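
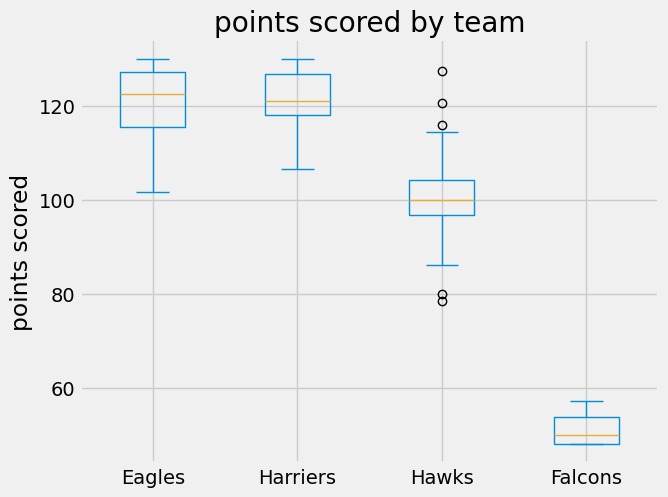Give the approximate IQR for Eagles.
Q3 ≈ 130, Q1 ≈ 120; IQR ≈ 10.

≈ 10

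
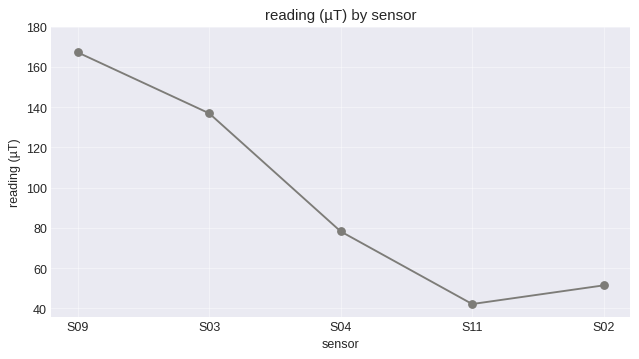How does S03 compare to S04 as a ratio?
S03 ≈ 140, S04 ≈ 80; 140/80 ≈ 1.75.

≈ 1.75×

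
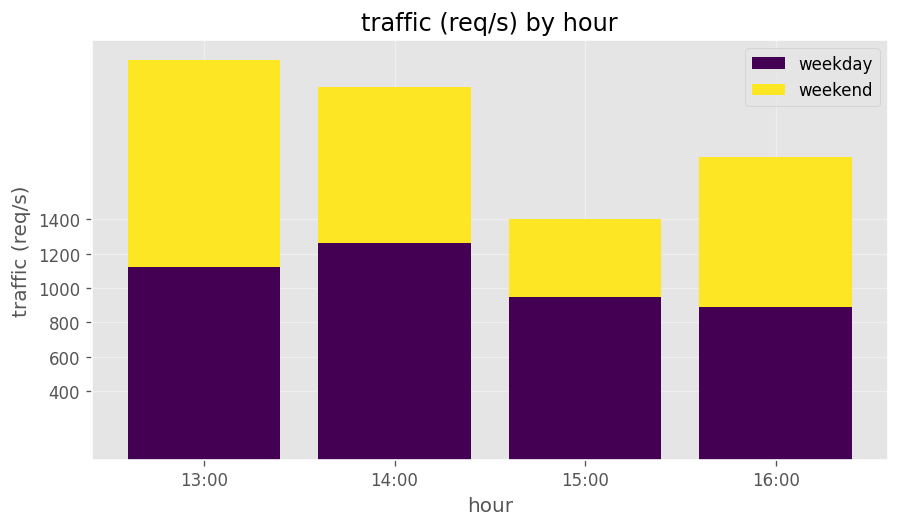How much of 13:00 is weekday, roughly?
weekday top ≈ 1200, bottom ≈ 0; segment ≈ 1200.

≈ 1200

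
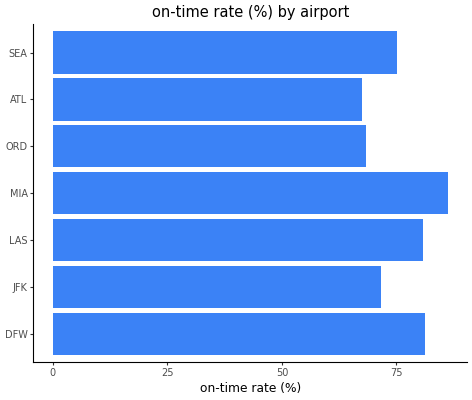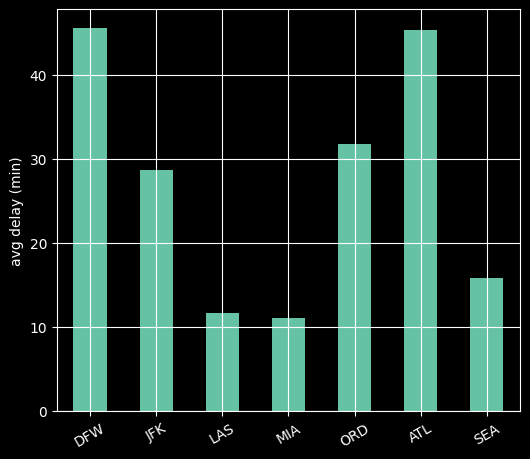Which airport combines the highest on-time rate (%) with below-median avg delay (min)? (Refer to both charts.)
Chart 2 median avg delay (min) ≈ 30; below-median airports: LAS, MIA, SEA. Among those, MIA has the highest on-time rate (%) (≈ 90).

MIA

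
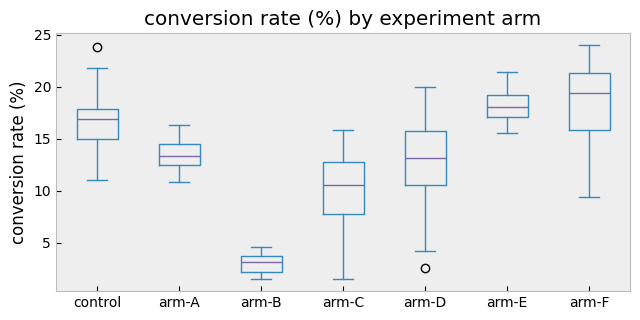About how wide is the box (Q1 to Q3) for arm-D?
Q3 ≈ 16, Q1 ≈ 10; IQR ≈ 6.

≈ 6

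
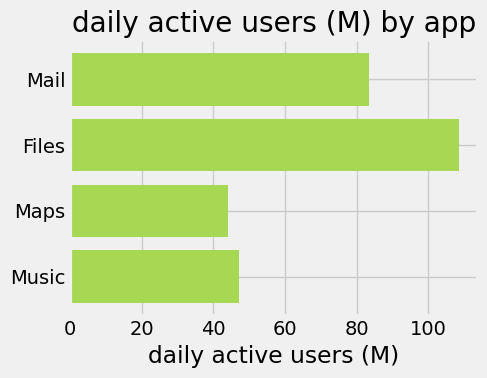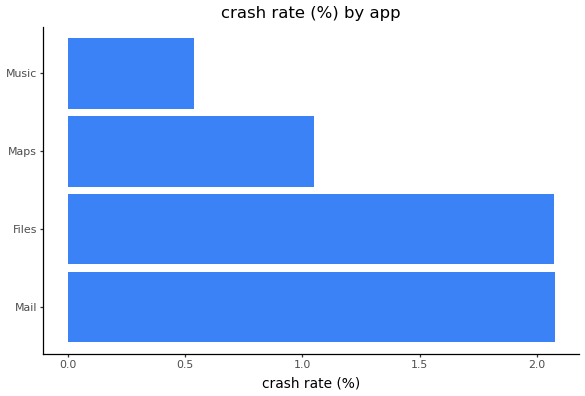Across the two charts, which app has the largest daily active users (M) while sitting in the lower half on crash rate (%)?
Chart 2 median crash rate (%) ≈ 1.6; below-median apps: Maps, Music. Among those, Music has the highest daily active users (M) (≈ 50).

Music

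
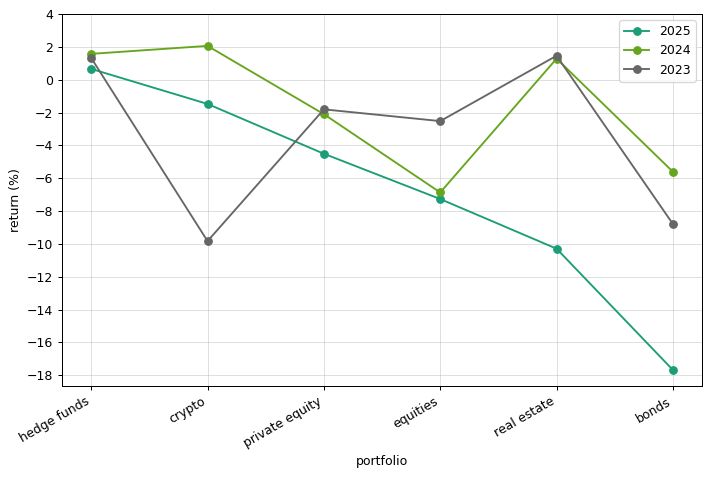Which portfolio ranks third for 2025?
private equity

Top 4 for 2025: hedge funds ≈ 0, crypto ≈ -2, private equity ≈ -4, equities ≈ -8.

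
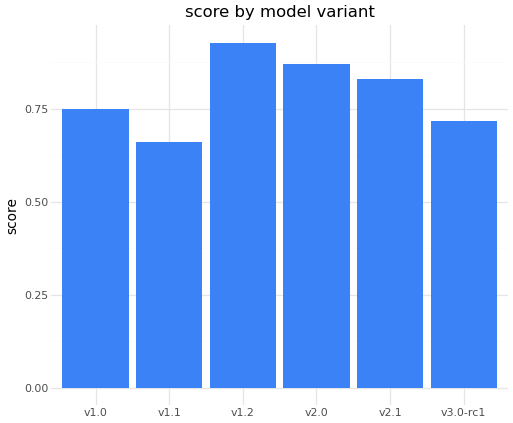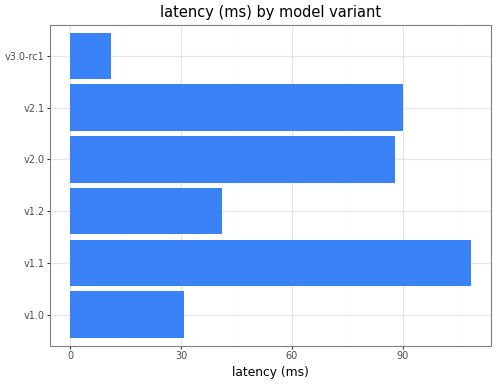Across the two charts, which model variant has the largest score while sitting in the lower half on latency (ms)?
Chart 2 median latency (ms) ≈ 60; below-median model variants: v1.0, v1.2, v3.0-rc1. Among those, v1.2 has the highest score (≈ 0.9).

v1.2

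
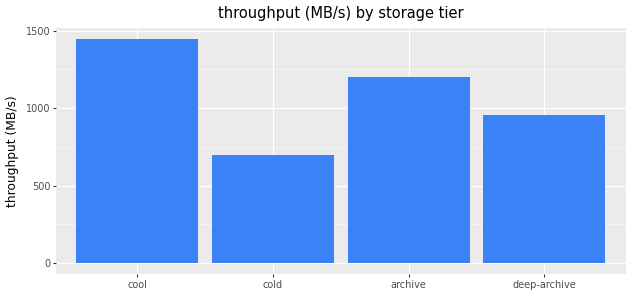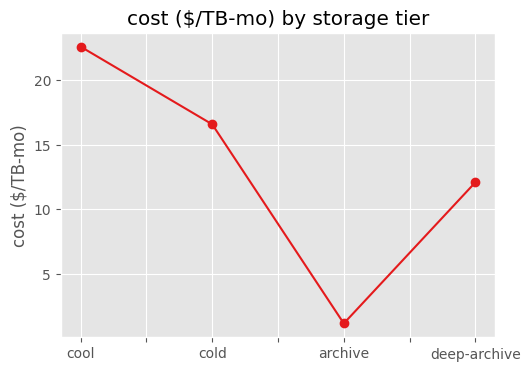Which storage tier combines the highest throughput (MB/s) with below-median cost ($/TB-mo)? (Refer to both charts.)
Chart 2 median cost ($/TB-mo) ≈ 15; below-median storage tiers: archive, deep-archive. Among those, archive has the highest throughput (MB/s) (≈ 1200).

archive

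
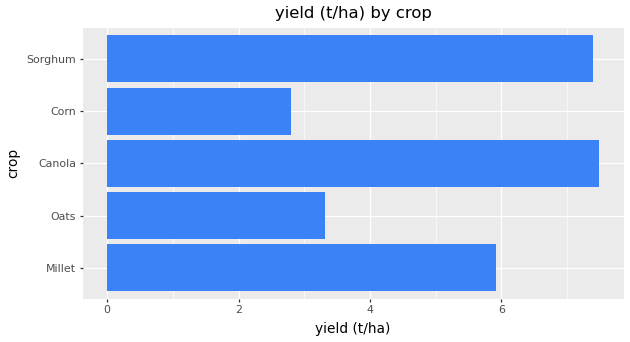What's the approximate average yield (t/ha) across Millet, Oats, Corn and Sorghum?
(6 + 3 + 3 + 7) / 4 ≈ 5.

≈ 5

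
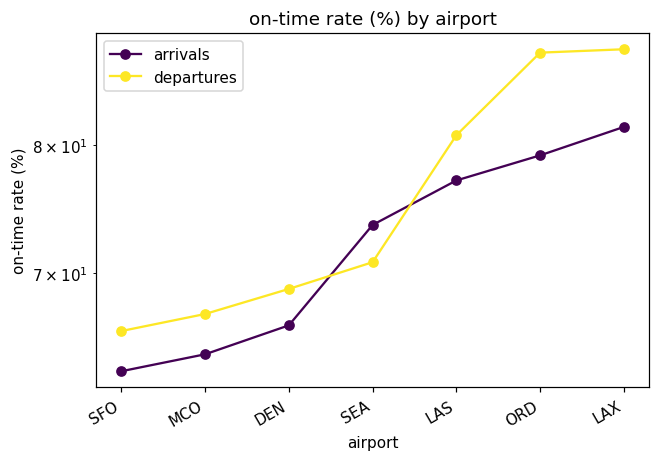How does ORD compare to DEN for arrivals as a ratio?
ORD ≈ 80, DEN ≈ 65; 80/65 ≈ 1.23.

≈ 1.23×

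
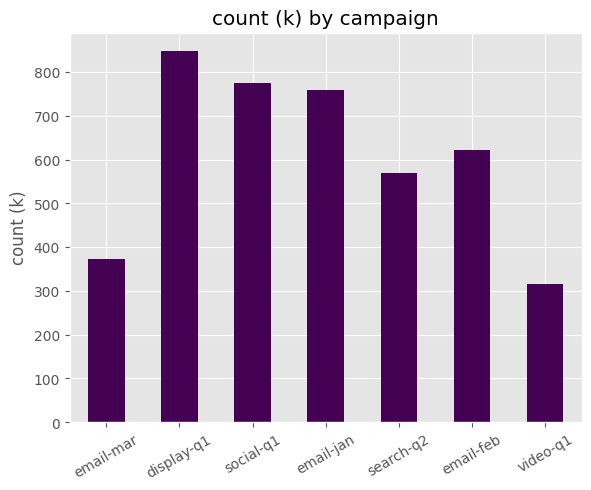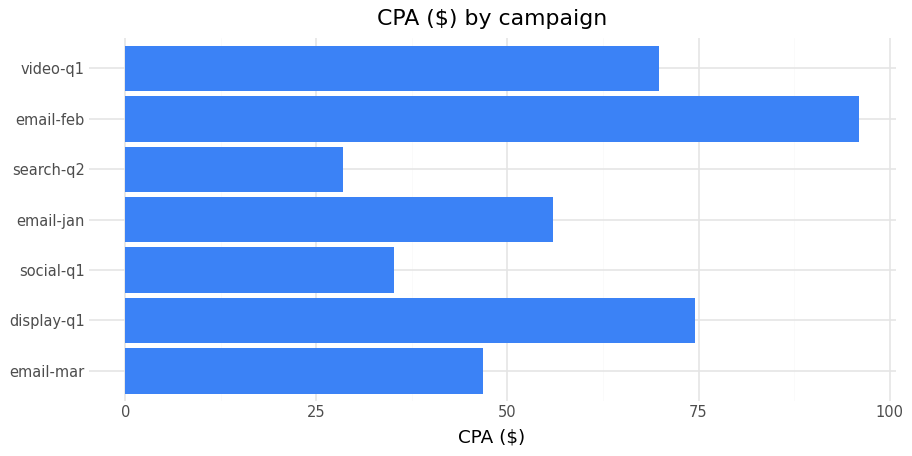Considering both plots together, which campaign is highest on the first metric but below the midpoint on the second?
Chart 2 median CPA ($) ≈ 60; below-median campaigns: email-mar, social-q1, search-q2. Among those, social-q1 has the highest count (k) (≈ 800).

social-q1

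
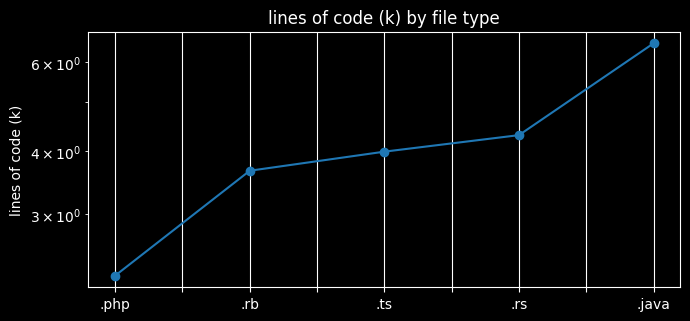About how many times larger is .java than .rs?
.java ≈ 6.5, .rs ≈ 4.5; 6.5/4.5 ≈ 1.44.

≈ 1.44×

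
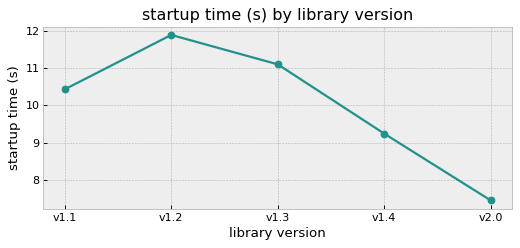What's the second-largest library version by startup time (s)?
Top 3: v1.2 ≈ 12.0, v1.3 ≈ 11.0, v1.1 ≈ 10.5.

v1.3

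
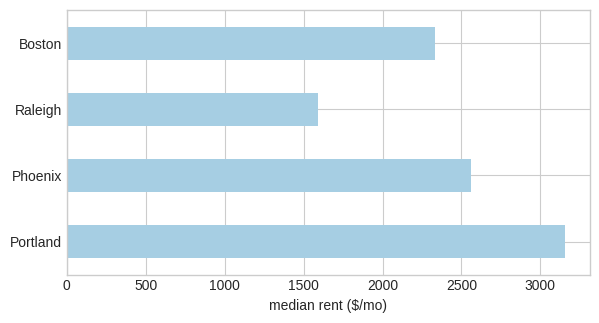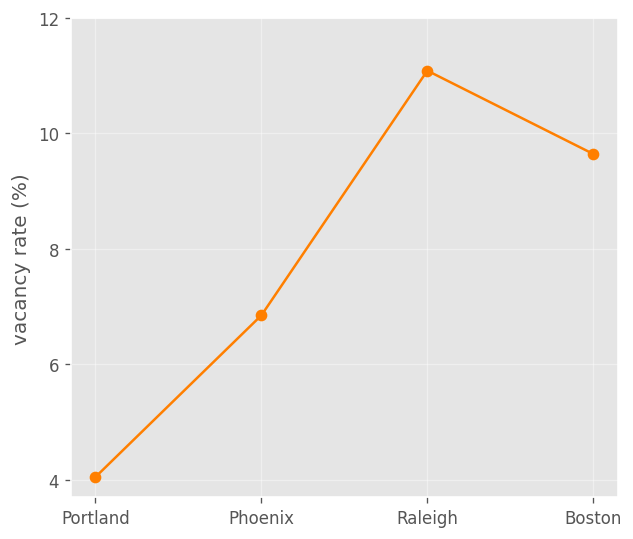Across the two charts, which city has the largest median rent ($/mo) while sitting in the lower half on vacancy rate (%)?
Portland

Chart 2 median vacancy rate (%) ≈ 8; below-median cities: Portland, Phoenix. Among those, Portland has the highest median rent ($/mo) (≈ 3000).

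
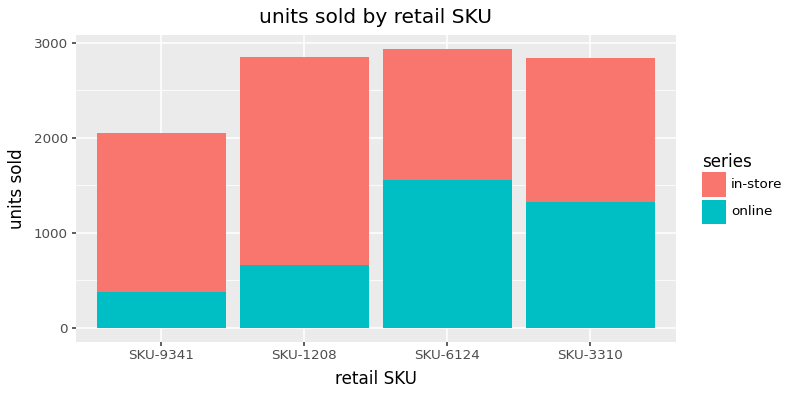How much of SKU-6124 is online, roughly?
online top ≈ 1500, bottom ≈ 0; segment ≈ 1500.

≈ 1500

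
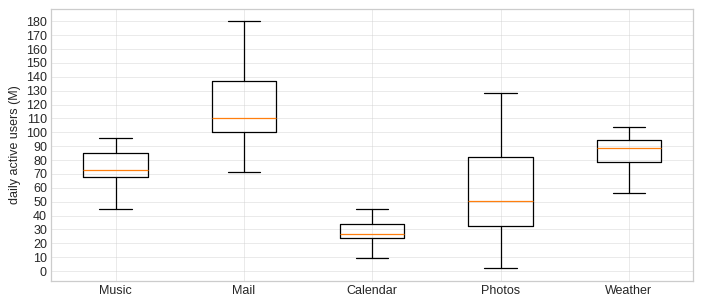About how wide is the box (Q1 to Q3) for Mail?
Q3 ≈ 140, Q1 ≈ 100; IQR ≈ 40.

≈ 40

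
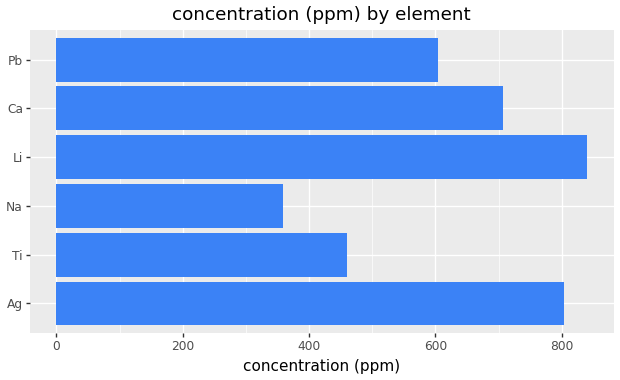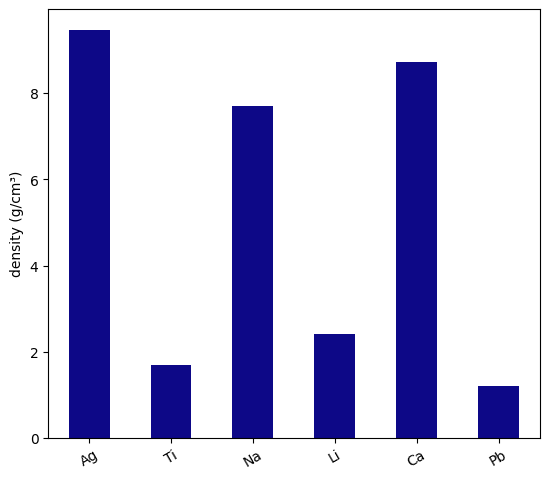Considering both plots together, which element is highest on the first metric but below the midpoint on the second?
Li

Chart 2 median density (g/cm³) ≈ 5; below-median elements: Ti, Li, Pb. Among those, Li has the highest concentration (ppm) (≈ 800).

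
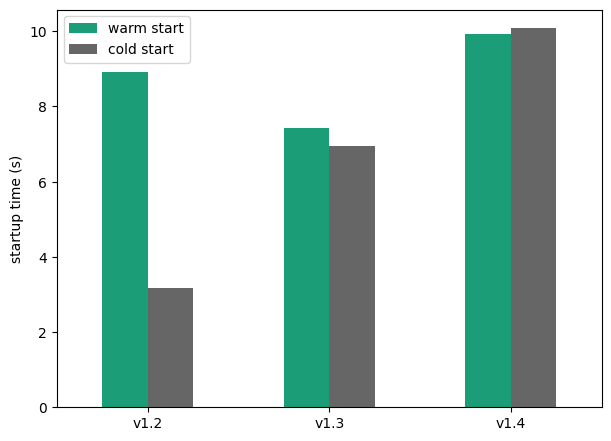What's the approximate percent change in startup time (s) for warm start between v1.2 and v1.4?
≈ +11.1%

v1.2 ≈ 9, v1.4 ≈ 10; (10 − 9) / 9 ≈ +11.1%.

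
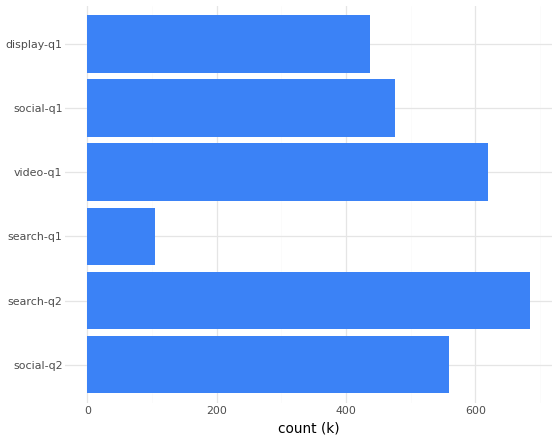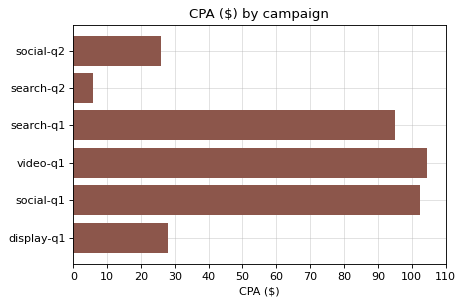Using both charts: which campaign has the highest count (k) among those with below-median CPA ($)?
search-q2

Chart 2 median CPA ($) ≈ 60; below-median campaigns: social-q2, search-q2, display-q1. Among those, search-q2 has the highest count (k) (≈ 700).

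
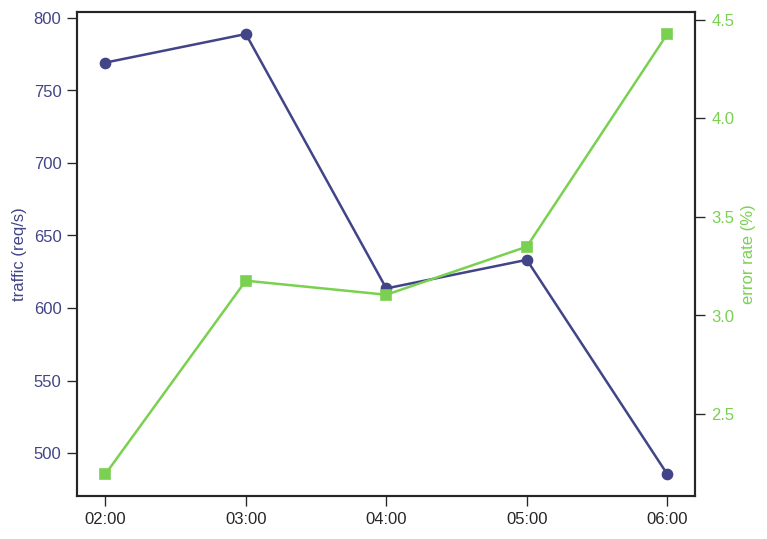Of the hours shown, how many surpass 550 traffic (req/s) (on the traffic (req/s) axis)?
4

Above 550: 02:00, 03:00, 04:00, 05:00.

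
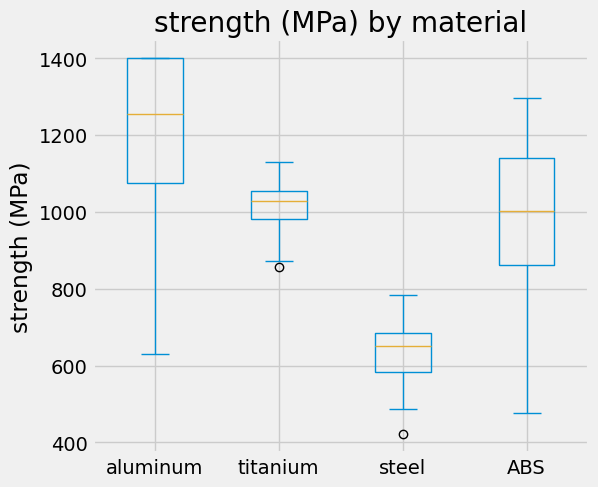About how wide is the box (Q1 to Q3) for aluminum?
Q3 ≈ 1400, Q1 ≈ 1100; IQR ≈ 300.

≈ 300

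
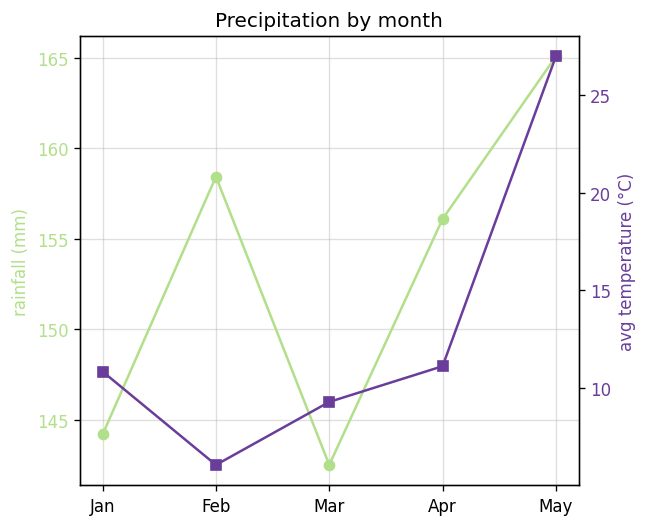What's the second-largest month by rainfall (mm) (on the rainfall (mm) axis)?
Top 3 (on the rainfall (mm) axis): May ≈ 166, Feb ≈ 158, Apr ≈ 156.

Feb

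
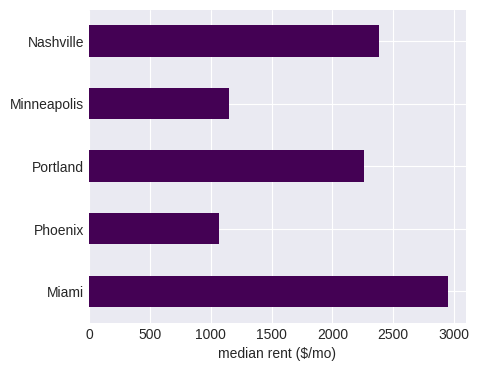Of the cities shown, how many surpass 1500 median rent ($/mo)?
Above 1500: Miami, Portland, Nashville.

3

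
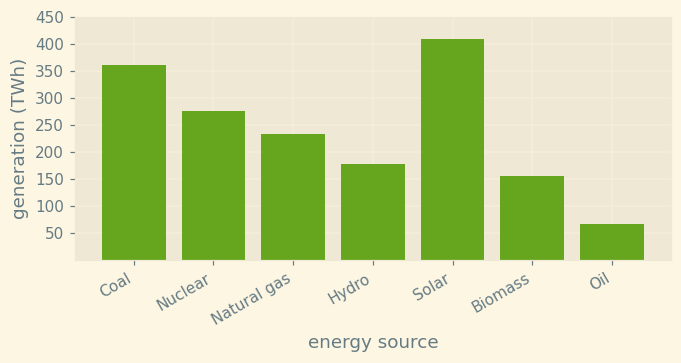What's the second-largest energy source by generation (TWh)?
Top 3: Solar ≈ 400, Coal ≈ 350, Nuclear ≈ 300.

Coal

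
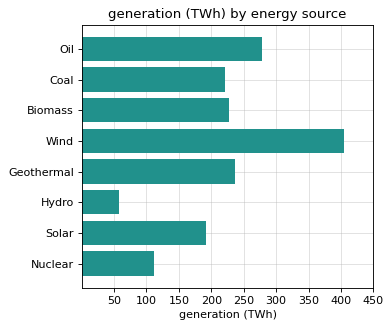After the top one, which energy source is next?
Oil

Top 3: Wind ≈ 400, Oil ≈ 300, Geothermal ≈ 250.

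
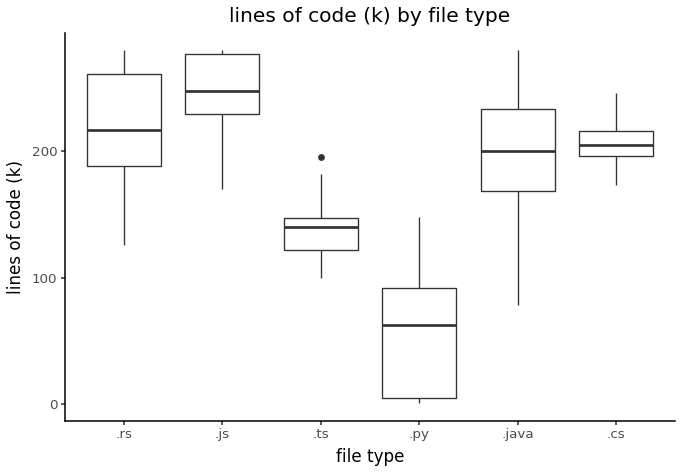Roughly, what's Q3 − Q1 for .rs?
≈ 80

Q3 ≈ 260, Q1 ≈ 180; IQR ≈ 80.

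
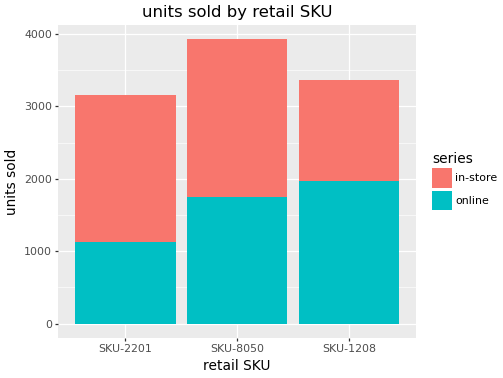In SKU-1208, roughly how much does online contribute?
online top ≈ 2000, bottom ≈ 0; segment ≈ 2000.

≈ 2000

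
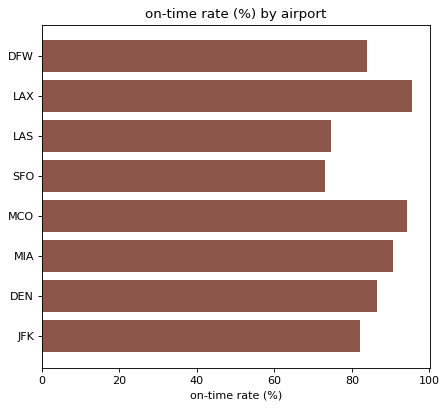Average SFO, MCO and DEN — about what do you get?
(70 + 90 + 90) / 3 ≈ 83.

≈ 83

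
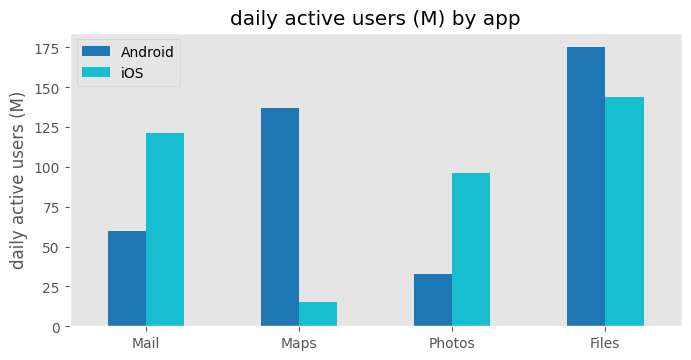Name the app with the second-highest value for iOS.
Mail

Top 3 for iOS: Files ≈ 140, Mail ≈ 120, Photos ≈ 100.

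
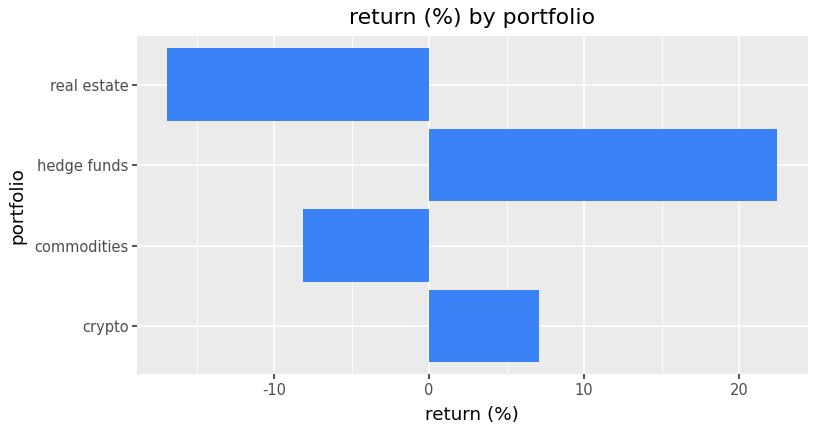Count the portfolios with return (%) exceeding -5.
Above -5: crypto, hedge funds.

2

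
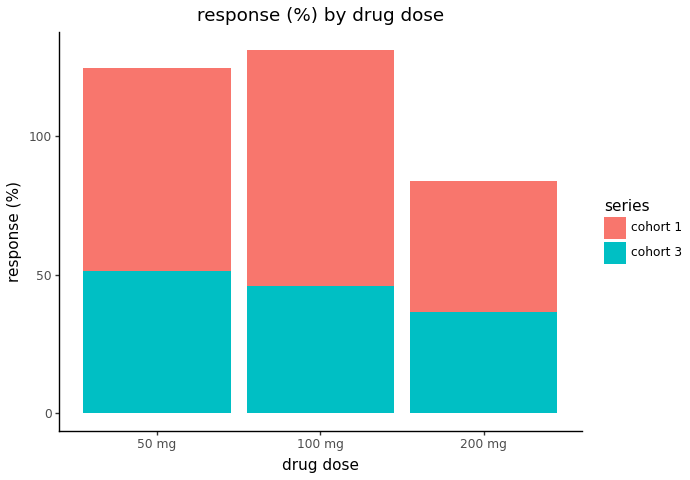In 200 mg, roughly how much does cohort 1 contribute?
≈ 40

cohort 1 top ≈ 80, bottom ≈ 40; segment ≈ 40.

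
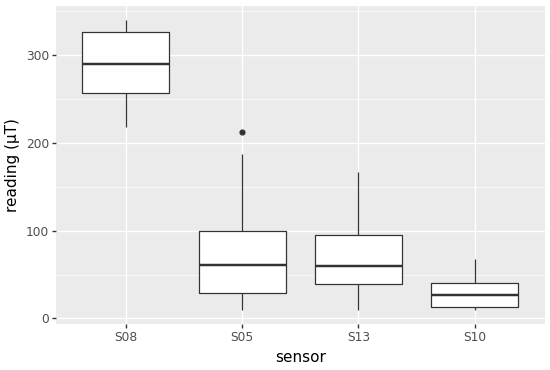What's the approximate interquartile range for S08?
≈ 75

Q3 ≈ 325, Q1 ≈ 250; IQR ≈ 75.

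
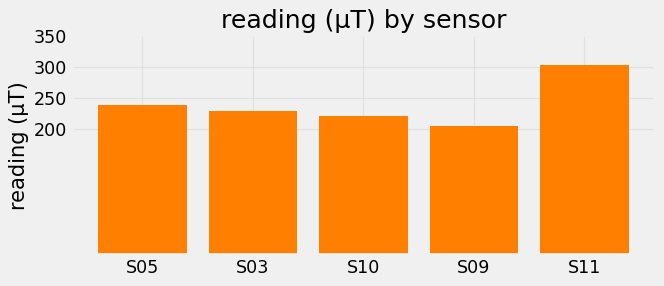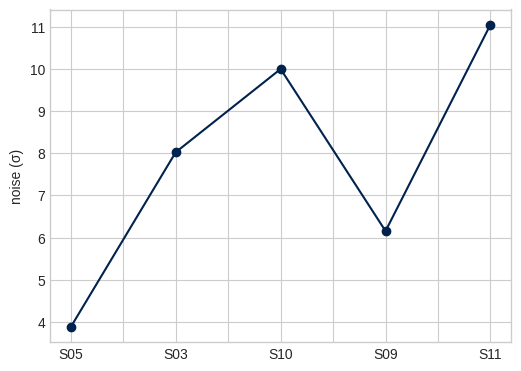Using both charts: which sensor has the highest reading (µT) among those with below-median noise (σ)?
Chart 2 median noise (σ) ≈ 8; below-median sensors: S05, S09. Among those, S05 has the highest reading (µT) (≈ 250).

S05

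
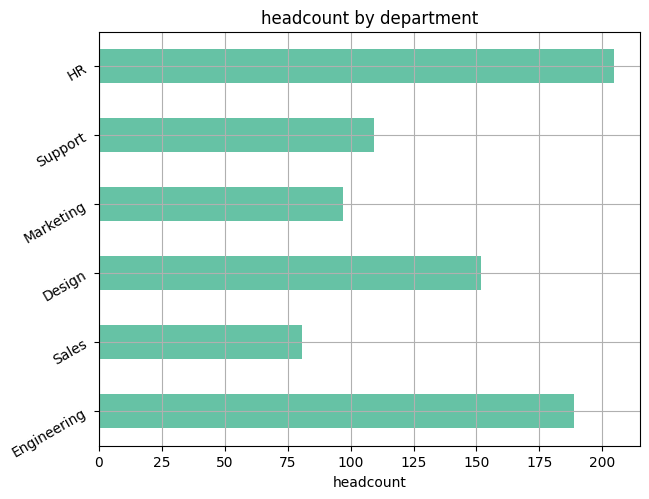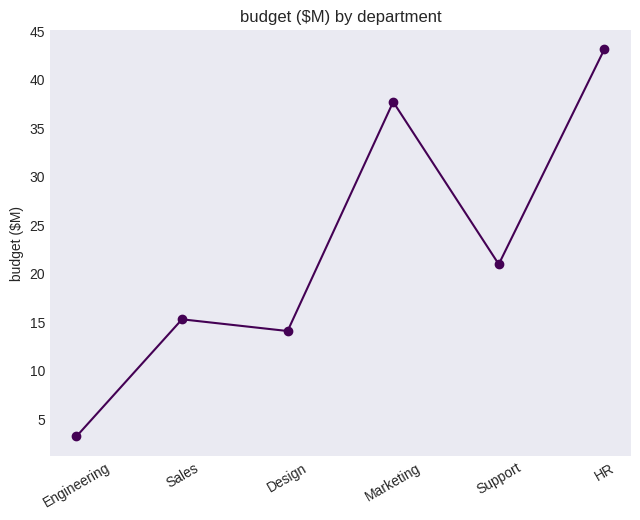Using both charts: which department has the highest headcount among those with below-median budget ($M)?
Chart 2 median budget ($M) ≈ 20; below-median departments: Engineering, Sales, Design. Among those, Engineering has the highest headcount (≈ 180).

Engineering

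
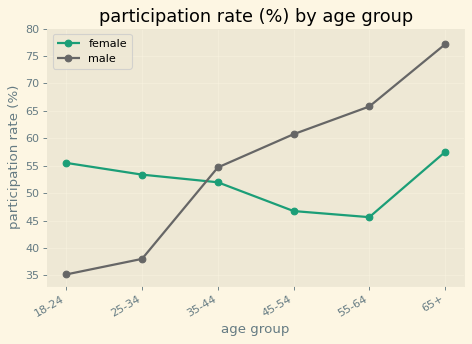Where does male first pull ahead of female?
35-44

25-34: male ≈ 40 vs female ≈ 55 (not yet); 35-44: male ≈ 55 vs female ≈ 50 (first crossover).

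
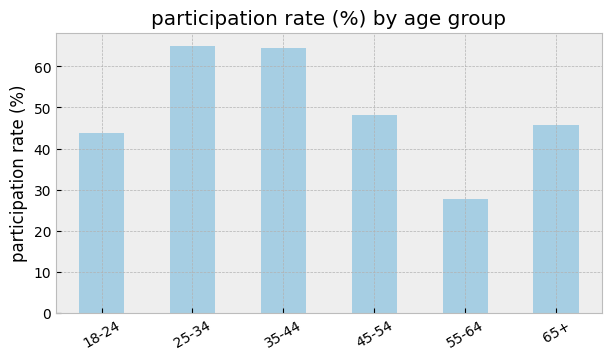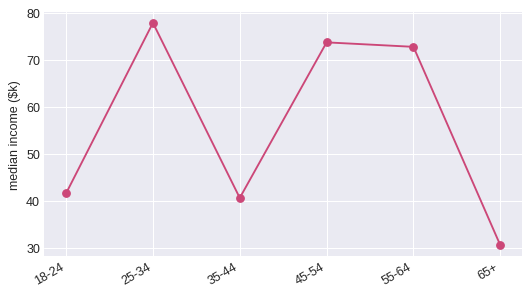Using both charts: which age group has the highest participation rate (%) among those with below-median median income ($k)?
Chart 2 median median income ($k) ≈ 60; below-median age groups: 18-24, 35-44, 65+. Among those, 35-44 has the highest participation rate (%) (≈ 60).

35-44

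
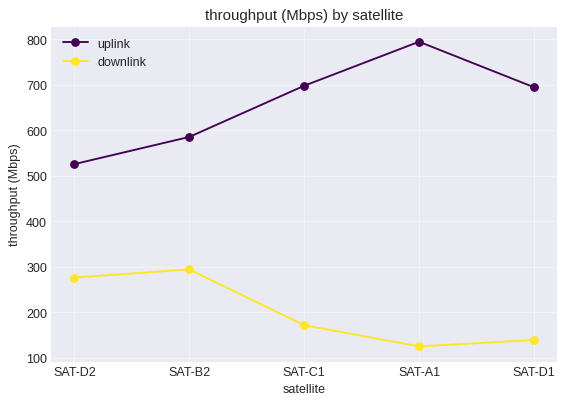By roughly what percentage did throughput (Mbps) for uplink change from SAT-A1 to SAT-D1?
SAT-A1 ≈ 800, SAT-D1 ≈ 700; (700 − 800) / 800 ≈ -12.5%.

≈ -12.5%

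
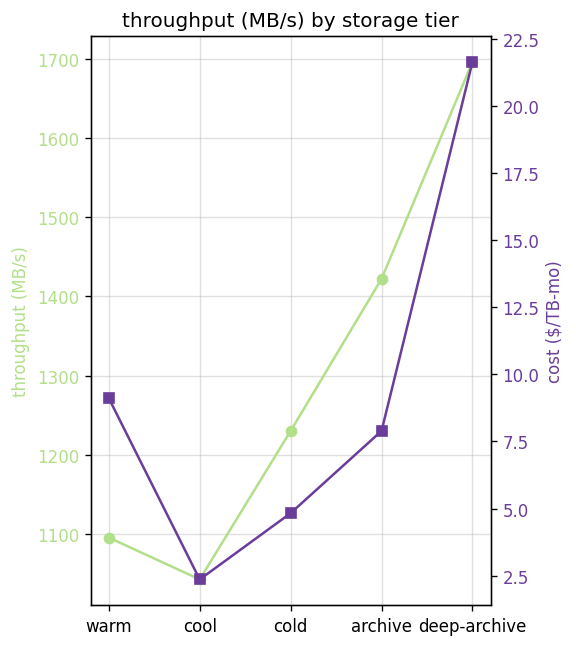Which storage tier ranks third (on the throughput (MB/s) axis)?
Top 4 (on the throughput (MB/s) axis): deep-archive ≈ 1700, archive ≈ 1400, cold ≈ 1200, warm ≈ 1100.

cold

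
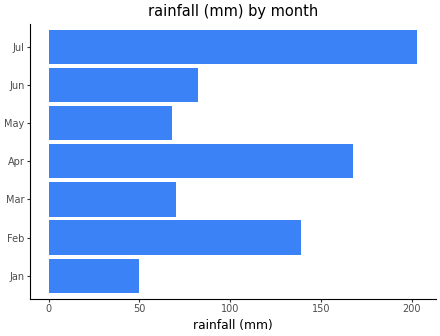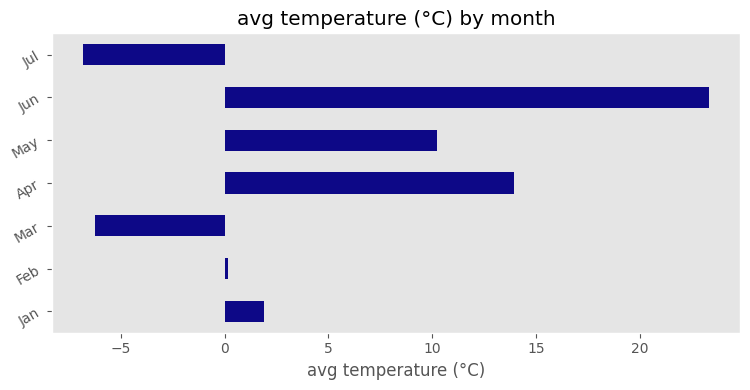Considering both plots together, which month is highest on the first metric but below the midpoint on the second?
Jul

Chart 2 median avg temperature (°C) ≈ 0; below-median months: Feb, Mar, Jul. Among those, Jul has the highest rainfall (mm) (≈ 200).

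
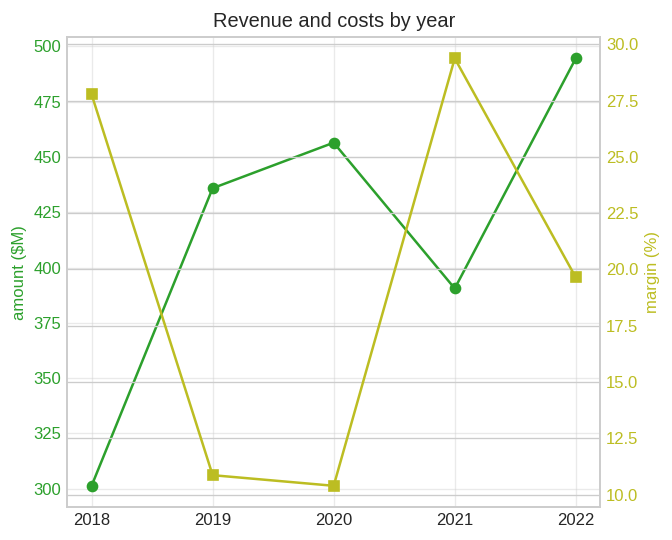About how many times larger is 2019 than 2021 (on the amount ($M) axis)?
≈ 1.1×

2019 ≈ 440, 2021 ≈ 400; 440/400 ≈ 1.1.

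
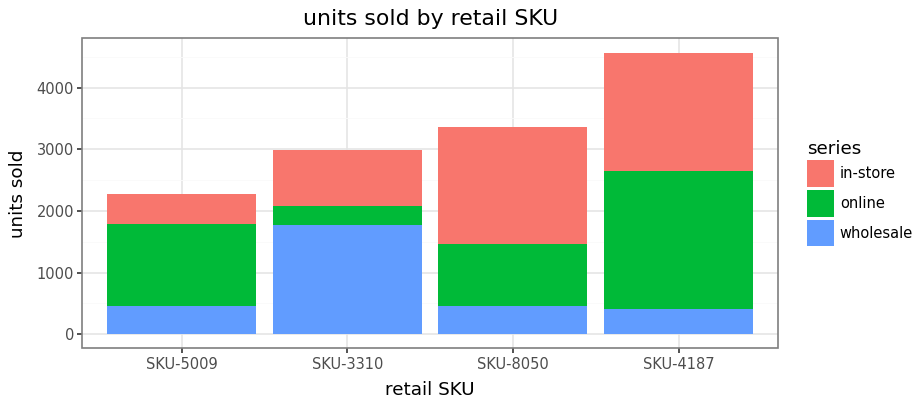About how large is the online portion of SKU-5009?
≈ 1500

online top ≈ 2000, bottom ≈ 500; segment ≈ 1500.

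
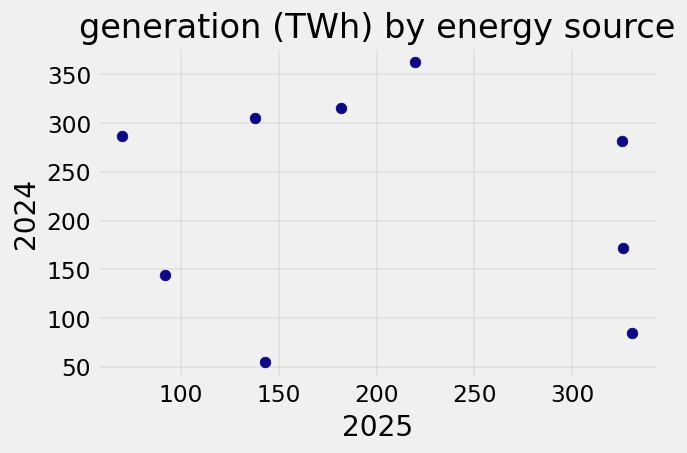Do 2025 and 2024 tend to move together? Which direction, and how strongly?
Points are roughly uncorrelated; weak (|r| ≈ 0.1).

no clear correlation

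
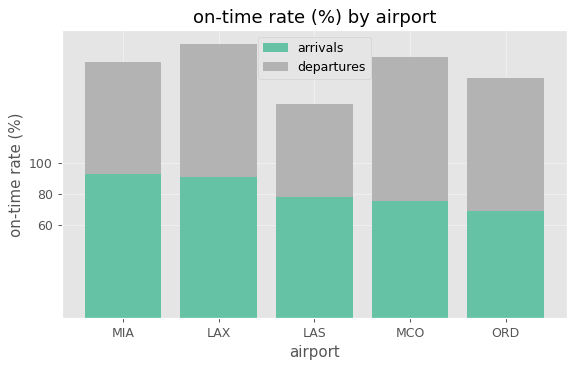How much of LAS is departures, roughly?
≈ 60

departures top ≈ 140, bottom ≈ 80; segment ≈ 60.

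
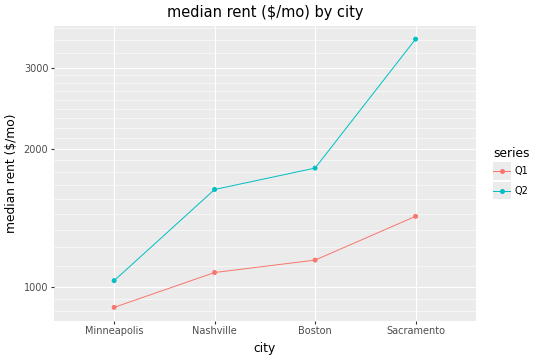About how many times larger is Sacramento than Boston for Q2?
≈ 1.75×

Sacramento ≈ 3500, Boston ≈ 2000; 3500/2000 ≈ 1.75.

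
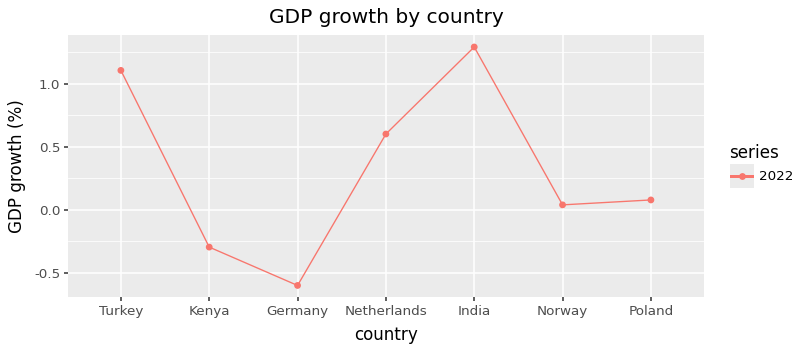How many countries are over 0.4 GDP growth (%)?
Above 0.4: Turkey, Netherlands, India.

3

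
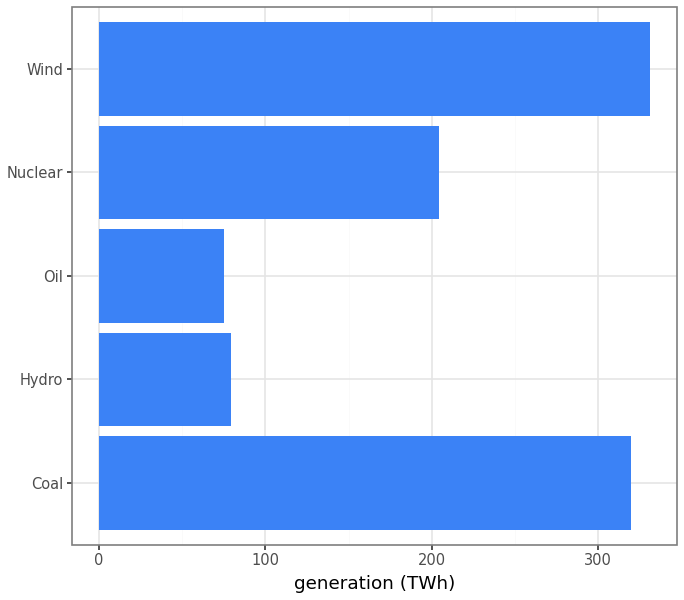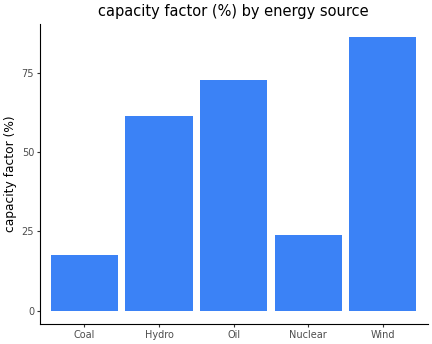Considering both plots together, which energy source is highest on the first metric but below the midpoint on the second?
Chart 2 median capacity factor (%) ≈ 60; below-median energy sources: Coal, Nuclear. Among those, Coal has the highest generation (TWh) (≈ 300).

Coal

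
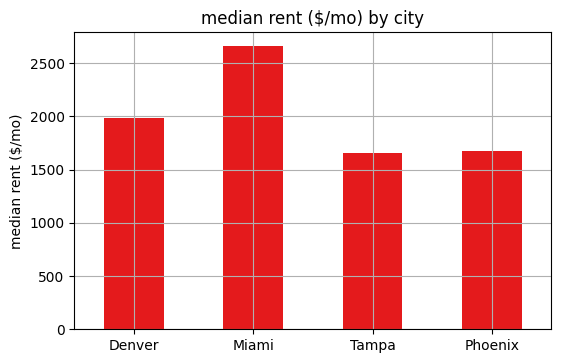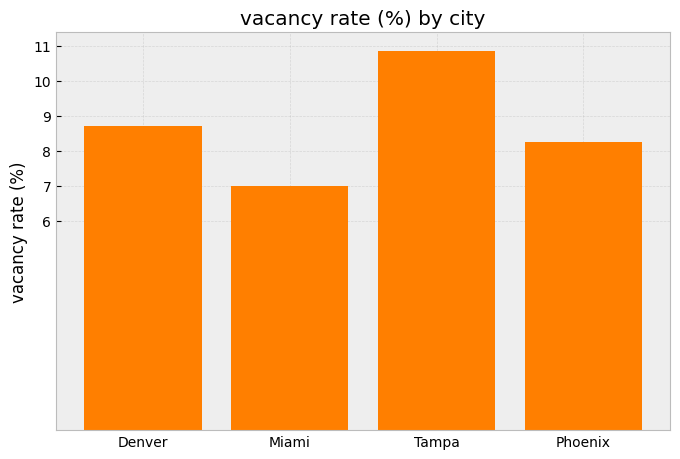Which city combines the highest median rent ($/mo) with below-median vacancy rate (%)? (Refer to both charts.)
Chart 2 median vacancy rate (%) ≈ 8; below-median cities: Miami, Phoenix. Among those, Miami has the highest median rent ($/mo) (≈ 2500).

Miami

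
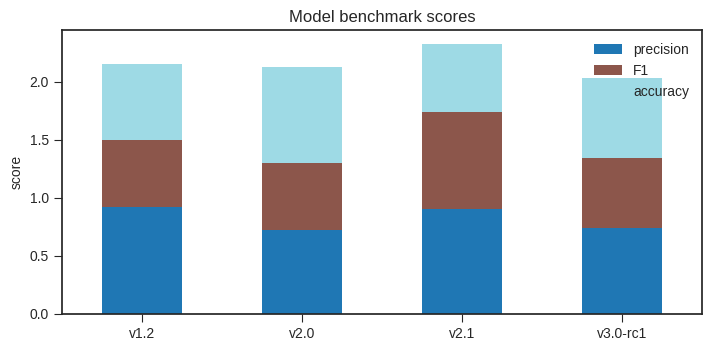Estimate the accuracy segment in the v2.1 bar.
accuracy top ≈ 2.4, bottom ≈ 1.8; segment ≈ 0.6.

≈ 0.6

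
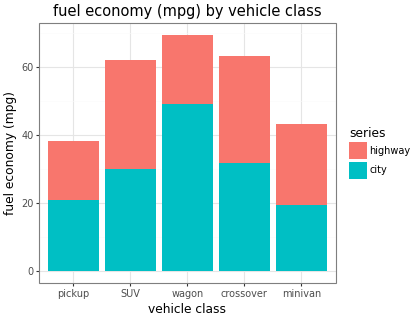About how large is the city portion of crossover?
≈ 30

city top ≈ 30, bottom ≈ 0; segment ≈ 30.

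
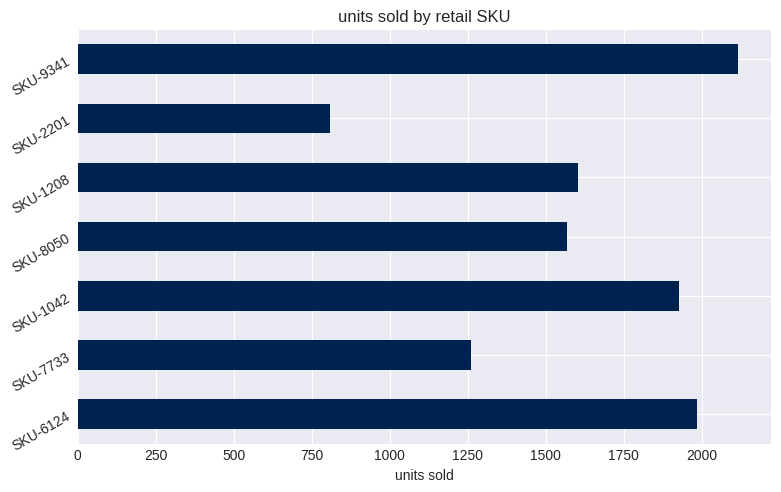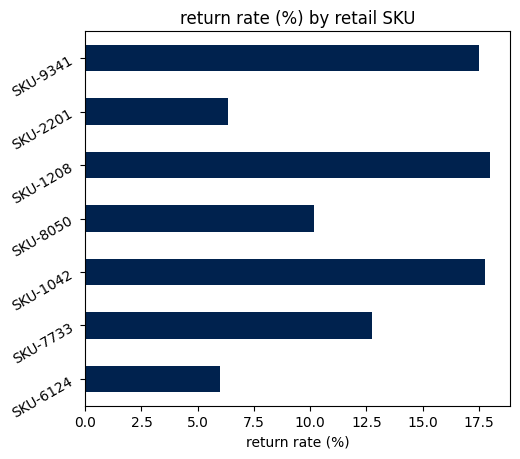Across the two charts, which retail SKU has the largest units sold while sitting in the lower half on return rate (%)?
SKU-6124

Chart 2 median return rate (%) ≈ 12; below-median retail SKUs: SKU-6124, SKU-8050, SKU-2201. Among those, SKU-6124 has the highest units sold (≈ 2000).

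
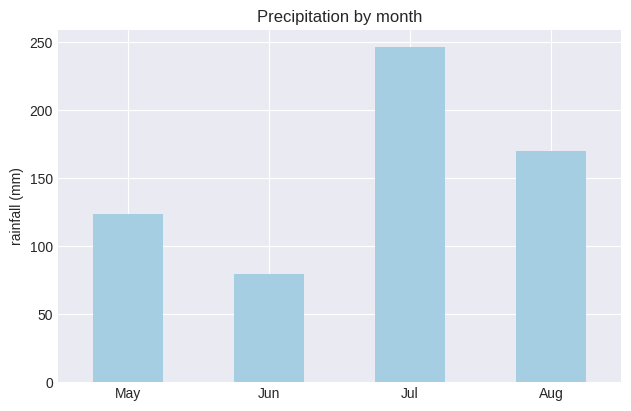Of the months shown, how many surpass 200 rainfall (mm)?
Above 200: Jul.

1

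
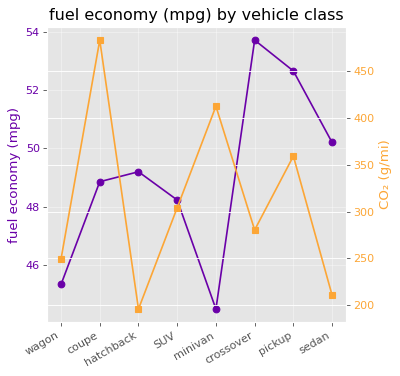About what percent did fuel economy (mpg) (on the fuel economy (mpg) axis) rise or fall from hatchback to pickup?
hatchback ≈ 49, pickup ≈ 53; (53 − 49) / 49 ≈ +8.2%.

≈ +8.2%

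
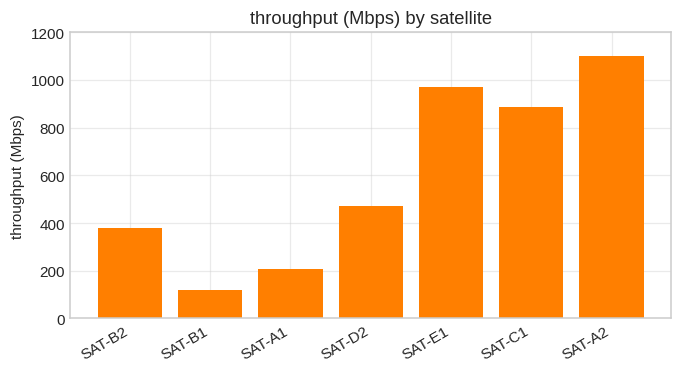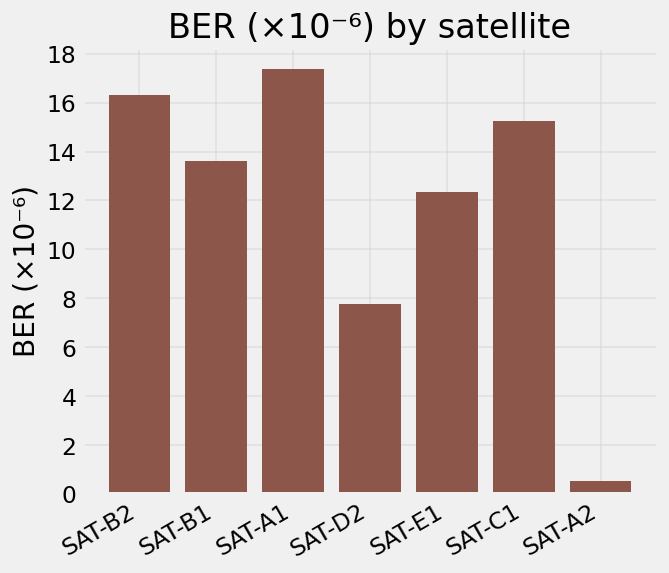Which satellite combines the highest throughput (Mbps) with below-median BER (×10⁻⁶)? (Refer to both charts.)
SAT-A2

Chart 2 median BER (×10⁻⁶) ≈ 14; below-median satellites: SAT-D2, SAT-E1, SAT-A2. Among those, SAT-A2 has the highest throughput (Mbps) (≈ 1200).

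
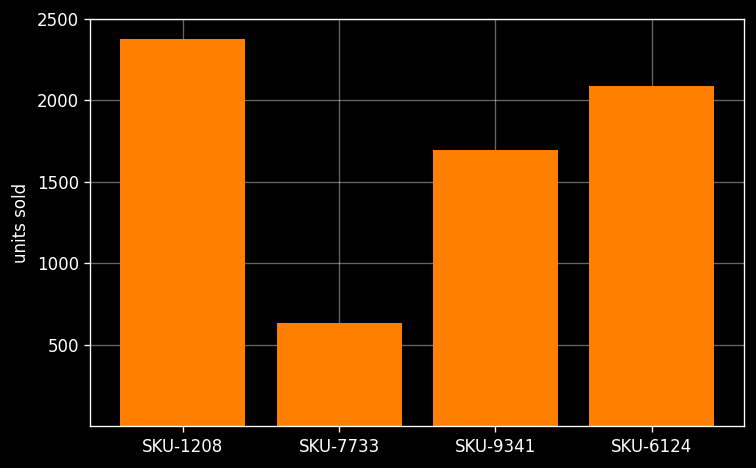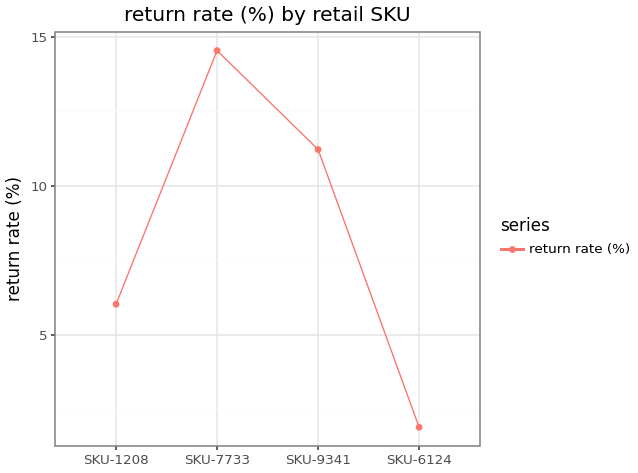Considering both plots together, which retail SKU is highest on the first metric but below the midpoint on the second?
Chart 2 median return rate (%) ≈ 8; below-median retail SKUs: SKU-1208, SKU-6124. Among those, SKU-1208 has the highest units sold (≈ 2500).

SKU-1208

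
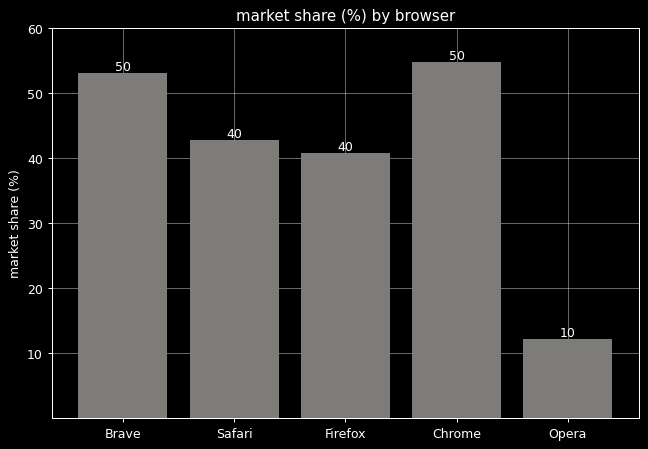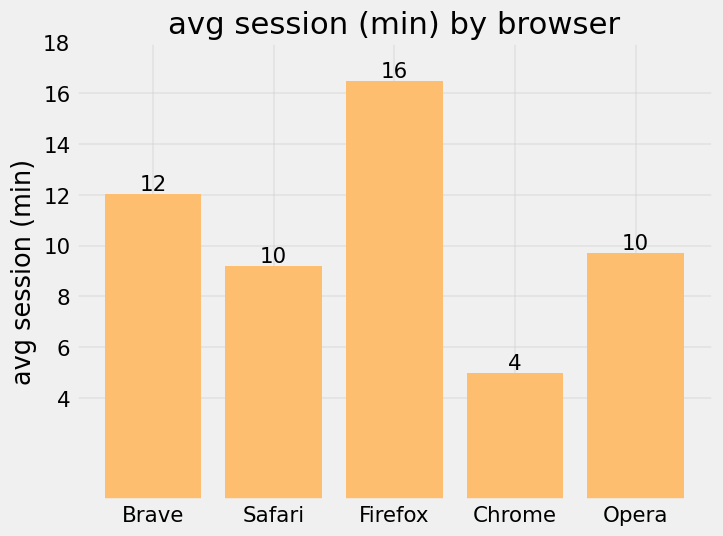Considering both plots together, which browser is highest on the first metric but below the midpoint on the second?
Chrome

Chart 2 median avg session (min) ≈ 10; below-median browsers: Safari, Chrome. Among those, Chrome has the highest market share (%) (≈ 50).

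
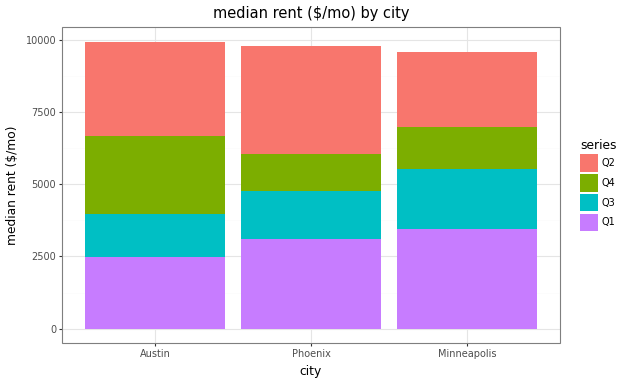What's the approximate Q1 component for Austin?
Q1 top ≈ 2000, bottom ≈ 0; segment ≈ 2000.

≈ 2000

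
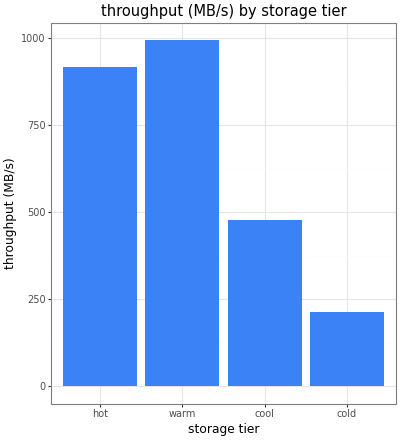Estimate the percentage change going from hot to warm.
hot ≈ 900, warm ≈ 1000; (1000 − 900) / 900 ≈ +11.1%.

≈ +11.1%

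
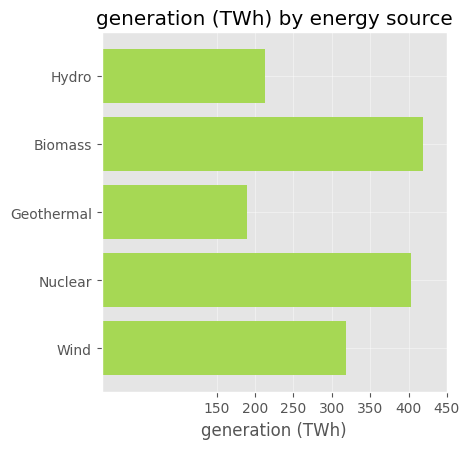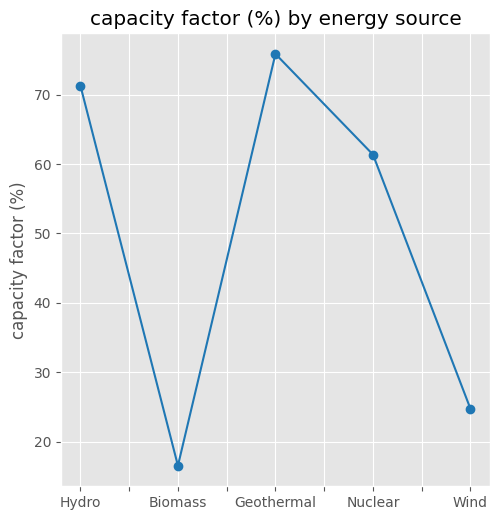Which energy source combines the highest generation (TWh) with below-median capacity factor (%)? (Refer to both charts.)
Chart 2 median capacity factor (%) ≈ 60; below-median energy sources: Biomass, Wind. Among those, Biomass has the highest generation (TWh) (≈ 400).

Biomass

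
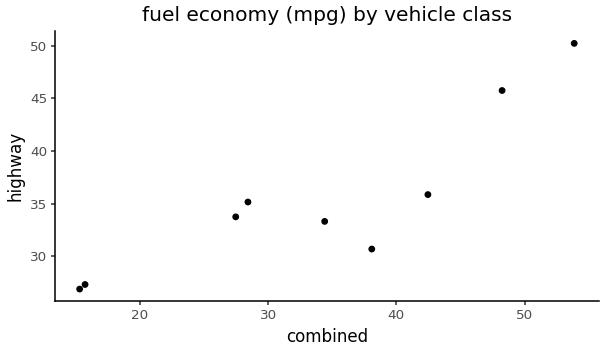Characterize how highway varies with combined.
positive, strong

Points are positively correlated; strong (|r| ≈ 0.9).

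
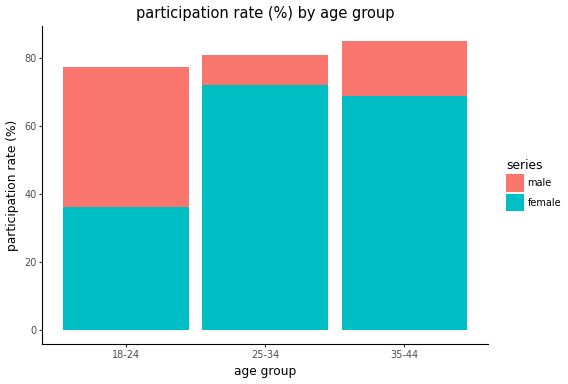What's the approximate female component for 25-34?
female top ≈ 70, bottom ≈ 0; segment ≈ 70.

≈ 70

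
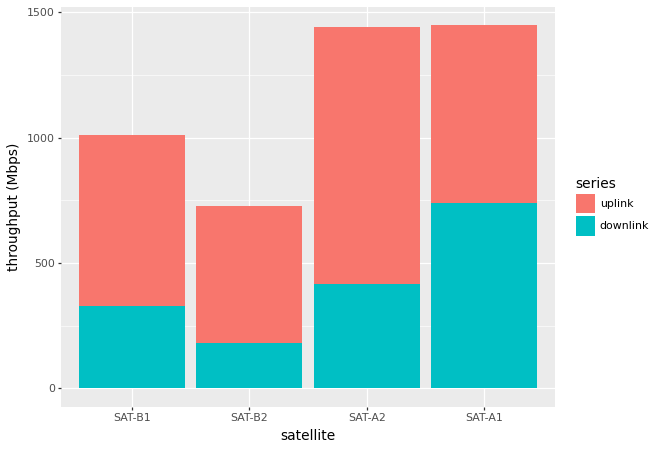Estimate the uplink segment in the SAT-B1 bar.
uplink top ≈ 1000, bottom ≈ 400; segment ≈ 600.

≈ 600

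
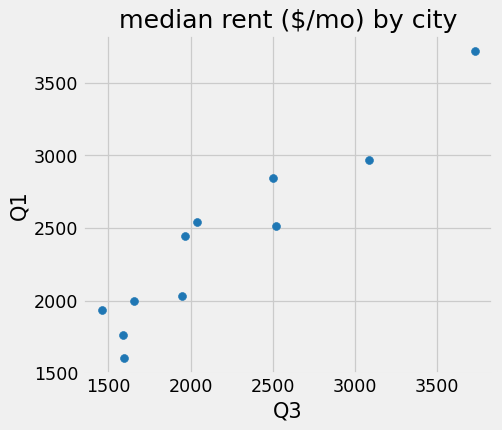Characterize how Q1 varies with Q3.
positive, strong

Points are positively correlated; strong (|r| ≈ 1.0).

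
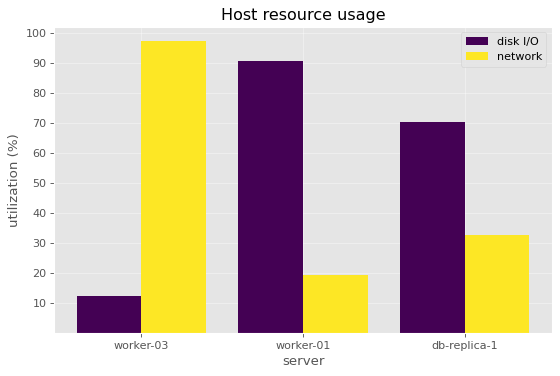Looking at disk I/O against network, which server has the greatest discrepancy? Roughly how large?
worker-03, ≈ 90 %

worker-03: disk I/O ≈ 10, network ≈ 100 → gap ≈ 90. Next-largest (worker-01) is only ≈ 70.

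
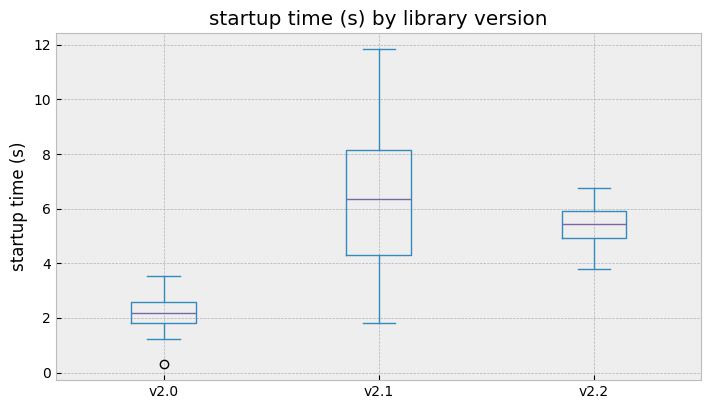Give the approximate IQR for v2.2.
Q3 ≈ 6.0, Q1 ≈ 5.0; IQR ≈ 1.0.

≈ 1.0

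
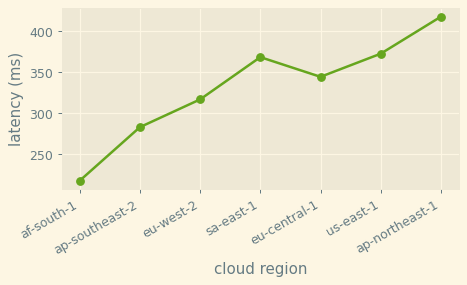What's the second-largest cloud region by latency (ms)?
Top 3: ap-northeast-1 ≈ 420, us-east-1 ≈ 380, sa-east-1 ≈ 360.

us-east-1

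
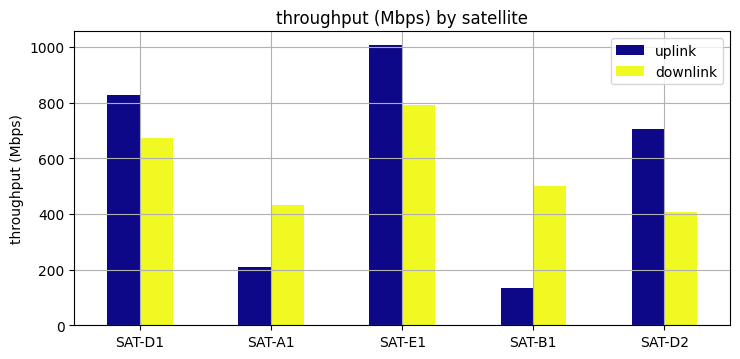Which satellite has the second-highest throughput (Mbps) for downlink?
SAT-D1

Top 3 for downlink: SAT-E1 ≈ 800, SAT-D1 ≈ 700, SAT-B1 ≈ 500.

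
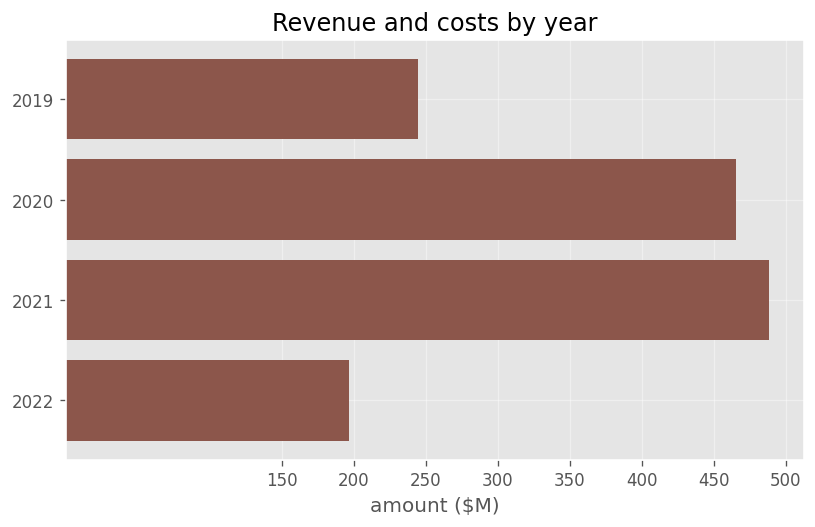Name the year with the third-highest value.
2019

Top 4: 2021 ≈ 500, 2020 ≈ 450, 2019 ≈ 250, 2022 ≈ 200.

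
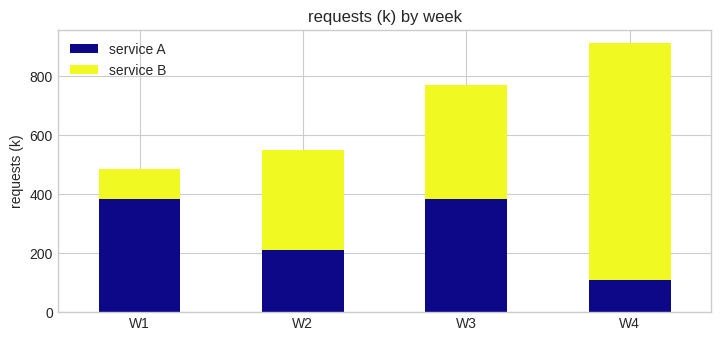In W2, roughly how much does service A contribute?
≈ 200

service A top ≈ 200, bottom ≈ 0; segment ≈ 200.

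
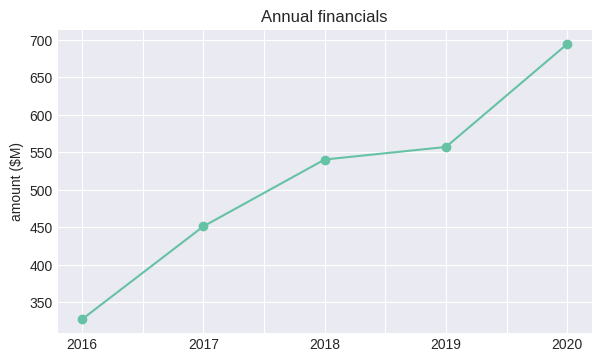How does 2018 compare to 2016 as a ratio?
≈ 1.57×

2018 ≈ 550, 2016 ≈ 350; 550/350 ≈ 1.57.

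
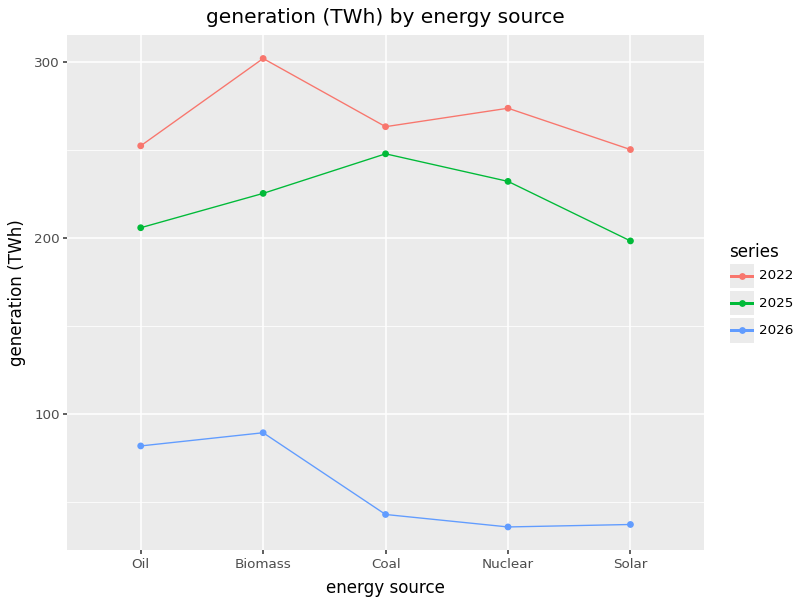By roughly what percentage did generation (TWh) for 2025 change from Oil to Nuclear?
Oil ≈ 200, Nuclear ≈ 225; (225 − 200) / 200 ≈ +12.5%.

≈ +12.5%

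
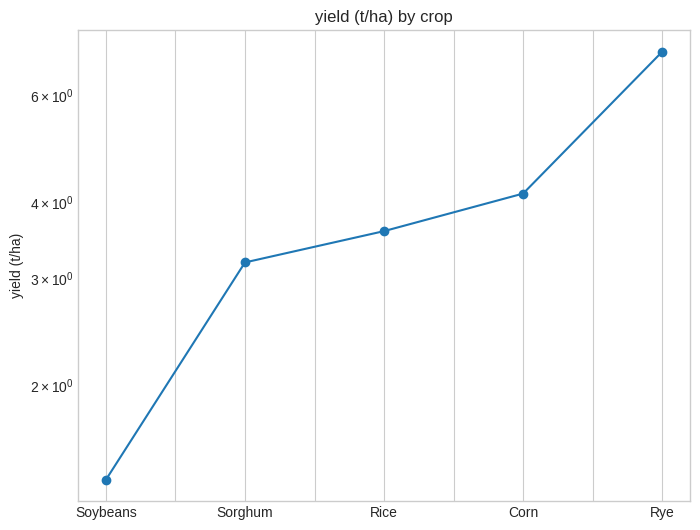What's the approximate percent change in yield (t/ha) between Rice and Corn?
≈ +14.3%

Rice ≈ 3.5, Corn ≈ 4.0; (4.0 − 3.5) / 3.5 ≈ +14.3%.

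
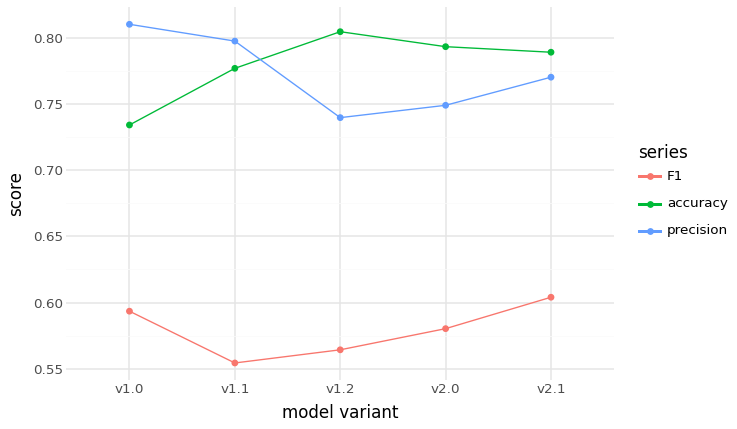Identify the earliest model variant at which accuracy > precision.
v1.1: accuracy ≈ 0.80 vs precision ≈ 0.80 (not yet); v1.2: accuracy ≈ 0.80 vs precision ≈ 0.75 (first crossover).

v1.2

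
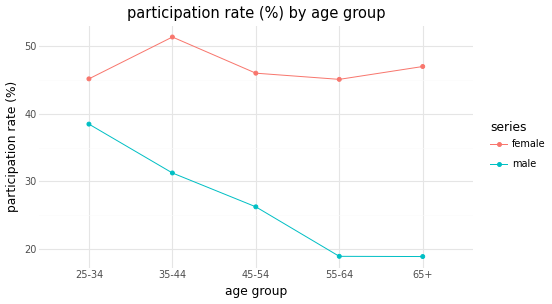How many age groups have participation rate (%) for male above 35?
1

Above 35: 25-34.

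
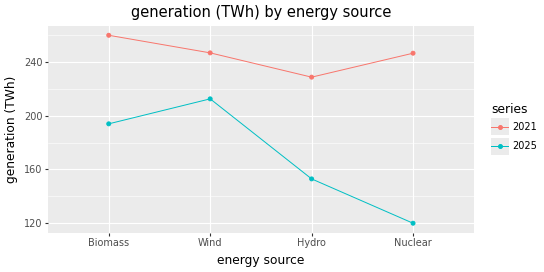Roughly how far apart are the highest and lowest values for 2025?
≈ 100

Max Wind ≈ 220, min Nuclear ≈ 120; range ≈ 100.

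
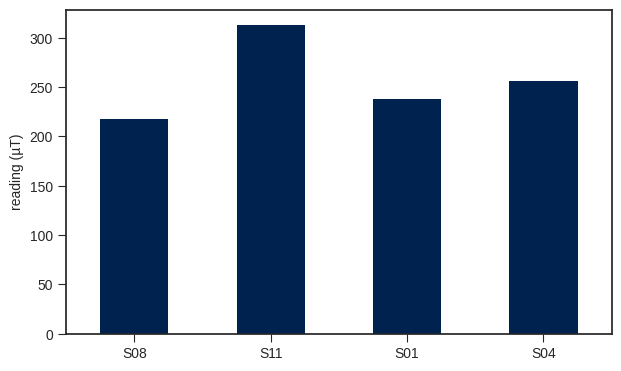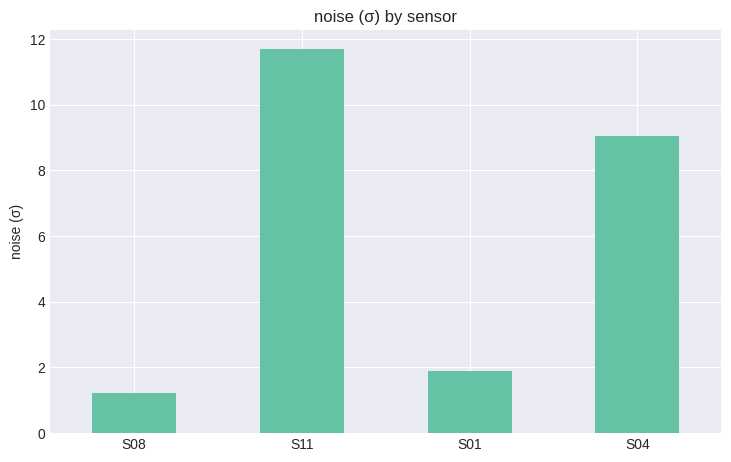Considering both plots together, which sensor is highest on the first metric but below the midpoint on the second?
S01

Chart 2 median noise (σ) ≈ 6; below-median sensors: S08, S01. Among those, S01 has the highest reading (µT) (≈ 250).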